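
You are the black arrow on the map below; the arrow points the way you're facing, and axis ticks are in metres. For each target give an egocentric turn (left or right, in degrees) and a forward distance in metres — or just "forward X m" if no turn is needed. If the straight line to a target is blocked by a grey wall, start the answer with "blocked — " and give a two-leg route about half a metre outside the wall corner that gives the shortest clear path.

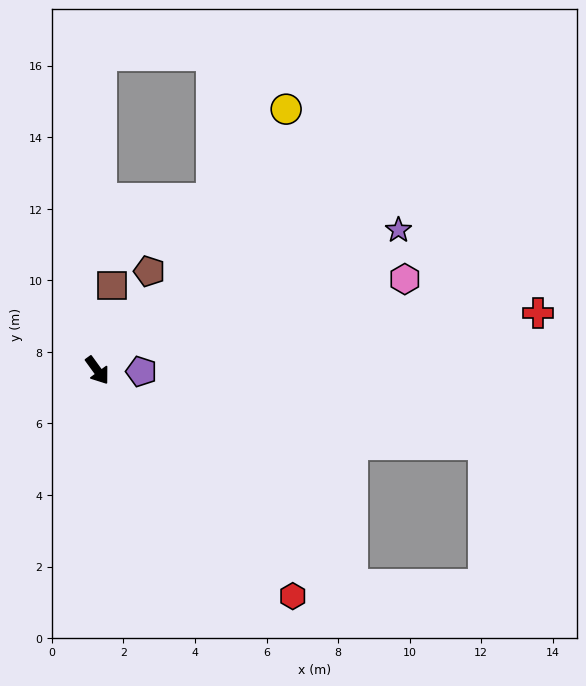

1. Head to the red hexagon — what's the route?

turn left 5°, forward 8.3 m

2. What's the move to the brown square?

turn left 134°, forward 2.4 m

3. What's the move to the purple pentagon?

turn left 53°, forward 1.2 m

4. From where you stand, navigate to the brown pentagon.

turn left 116°, forward 3.1 m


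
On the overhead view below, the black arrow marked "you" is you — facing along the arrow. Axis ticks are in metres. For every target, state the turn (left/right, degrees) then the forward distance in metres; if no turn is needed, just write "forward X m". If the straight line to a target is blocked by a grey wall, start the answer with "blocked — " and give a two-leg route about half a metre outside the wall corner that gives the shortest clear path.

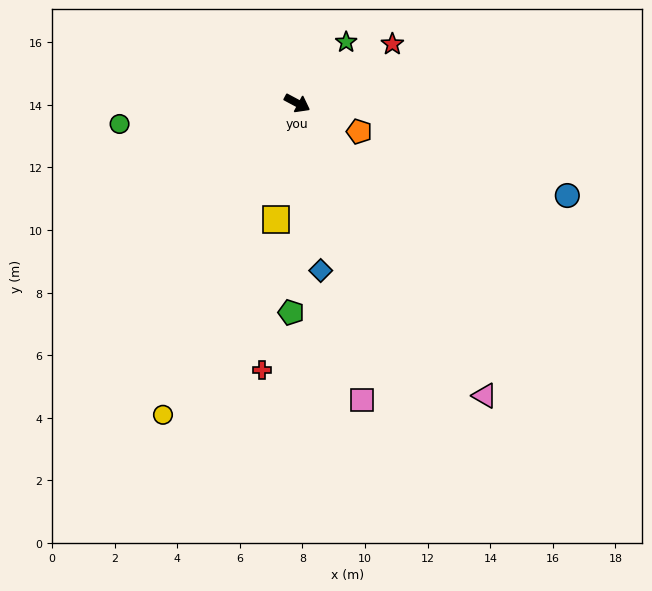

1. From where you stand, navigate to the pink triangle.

turn right 29°, forward 11.1 m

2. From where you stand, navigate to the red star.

turn left 60°, forward 3.6 m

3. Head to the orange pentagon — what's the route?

turn left 3°, forward 2.2 m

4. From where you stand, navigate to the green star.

turn left 79°, forward 2.5 m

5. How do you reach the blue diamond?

turn right 54°, forward 5.4 m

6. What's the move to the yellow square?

turn right 72°, forward 3.8 m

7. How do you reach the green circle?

turn right 145°, forward 5.7 m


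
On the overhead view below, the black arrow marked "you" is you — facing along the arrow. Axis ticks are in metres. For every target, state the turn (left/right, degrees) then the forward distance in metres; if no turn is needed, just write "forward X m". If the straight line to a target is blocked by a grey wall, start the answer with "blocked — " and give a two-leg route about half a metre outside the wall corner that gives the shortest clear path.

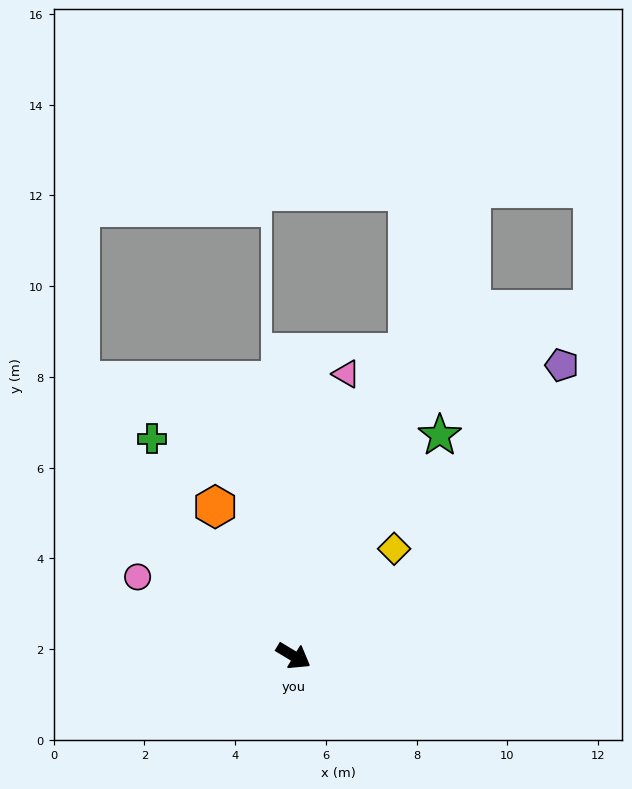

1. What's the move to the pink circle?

turn right 176°, forward 3.9 m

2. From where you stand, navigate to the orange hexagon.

turn left 149°, forward 3.7 m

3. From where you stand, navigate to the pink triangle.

turn left 110°, forward 6.3 m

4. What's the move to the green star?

turn left 87°, forward 5.8 m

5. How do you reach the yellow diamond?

turn left 78°, forward 3.2 m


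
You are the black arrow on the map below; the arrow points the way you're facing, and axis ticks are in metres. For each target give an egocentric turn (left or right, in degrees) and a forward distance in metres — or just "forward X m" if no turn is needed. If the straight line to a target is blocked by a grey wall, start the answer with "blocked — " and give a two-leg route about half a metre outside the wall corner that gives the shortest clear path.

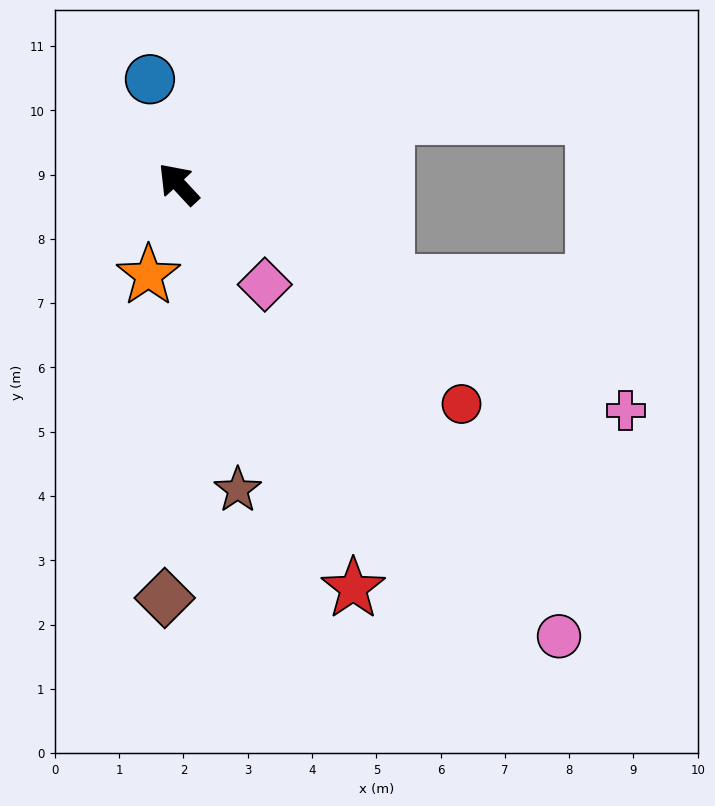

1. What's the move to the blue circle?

turn right 28°, forward 1.7 m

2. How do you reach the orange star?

turn left 119°, forward 1.5 m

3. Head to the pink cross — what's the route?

turn right 160°, forward 7.8 m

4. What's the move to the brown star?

turn left 148°, forward 4.8 m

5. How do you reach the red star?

turn left 161°, forward 6.9 m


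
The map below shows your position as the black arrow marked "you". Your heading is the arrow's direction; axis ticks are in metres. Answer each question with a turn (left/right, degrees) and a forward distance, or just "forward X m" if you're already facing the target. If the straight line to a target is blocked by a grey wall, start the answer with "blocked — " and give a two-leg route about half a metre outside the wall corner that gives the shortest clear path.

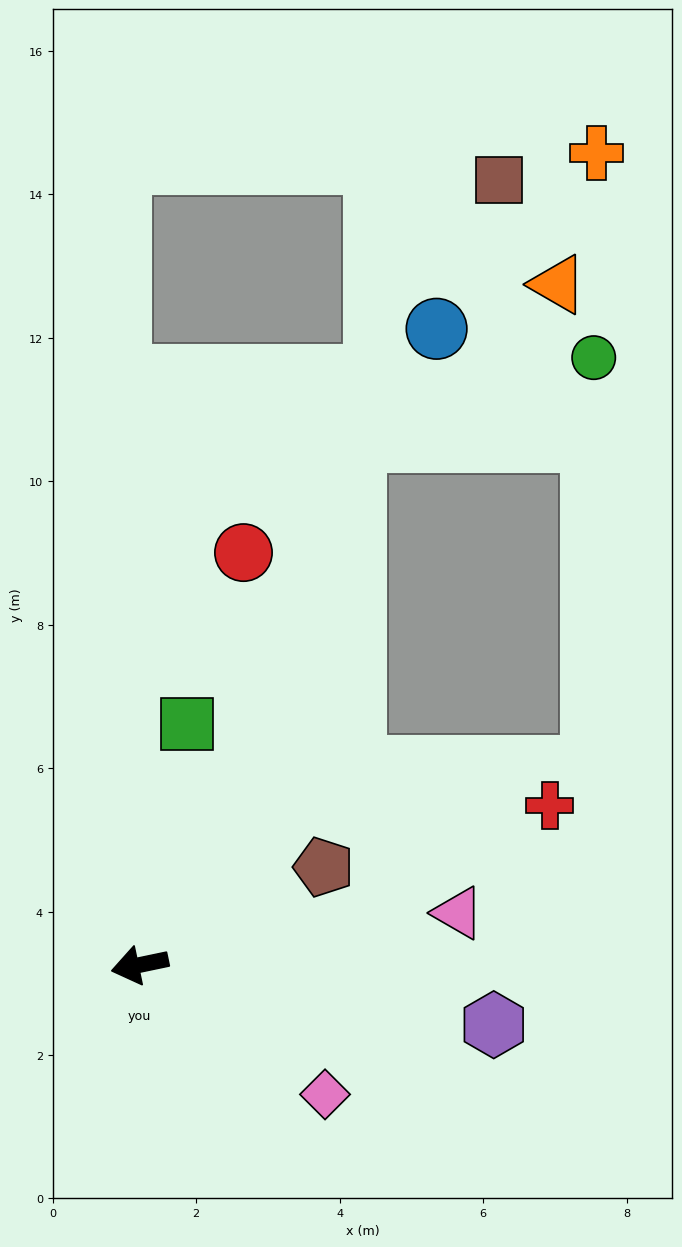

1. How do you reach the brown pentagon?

turn right 164°, forward 2.9 m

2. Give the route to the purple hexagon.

turn left 159°, forward 5.0 m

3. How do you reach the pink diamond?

turn left 133°, forward 3.2 m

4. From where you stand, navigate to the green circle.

blocked — turn right 124°, forward 7.9 m, then turn right 48°, forward 3.5 m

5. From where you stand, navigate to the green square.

turn right 113°, forward 3.4 m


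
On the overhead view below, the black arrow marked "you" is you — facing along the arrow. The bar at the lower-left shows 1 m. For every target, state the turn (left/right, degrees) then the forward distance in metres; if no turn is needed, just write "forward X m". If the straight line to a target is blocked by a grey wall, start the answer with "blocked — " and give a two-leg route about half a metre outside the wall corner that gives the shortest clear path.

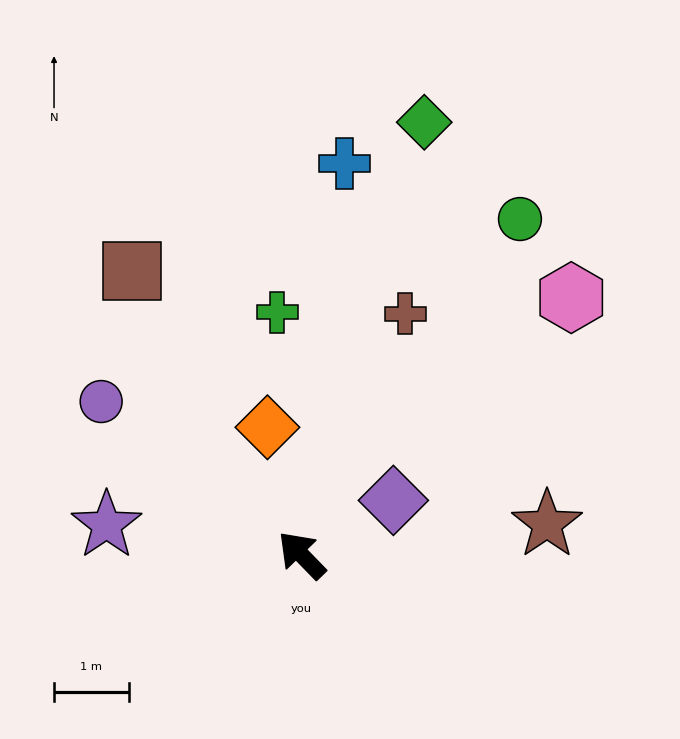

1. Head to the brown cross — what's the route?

turn right 67°, forward 3.5 m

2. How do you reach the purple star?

turn left 37°, forward 2.6 m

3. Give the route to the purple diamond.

turn right 103°, forward 1.4 m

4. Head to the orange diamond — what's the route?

turn right 29°, forward 1.8 m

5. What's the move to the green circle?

turn right 77°, forward 5.4 m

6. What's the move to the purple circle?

turn left 8°, forward 3.4 m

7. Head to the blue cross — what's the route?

turn right 50°, forward 5.3 m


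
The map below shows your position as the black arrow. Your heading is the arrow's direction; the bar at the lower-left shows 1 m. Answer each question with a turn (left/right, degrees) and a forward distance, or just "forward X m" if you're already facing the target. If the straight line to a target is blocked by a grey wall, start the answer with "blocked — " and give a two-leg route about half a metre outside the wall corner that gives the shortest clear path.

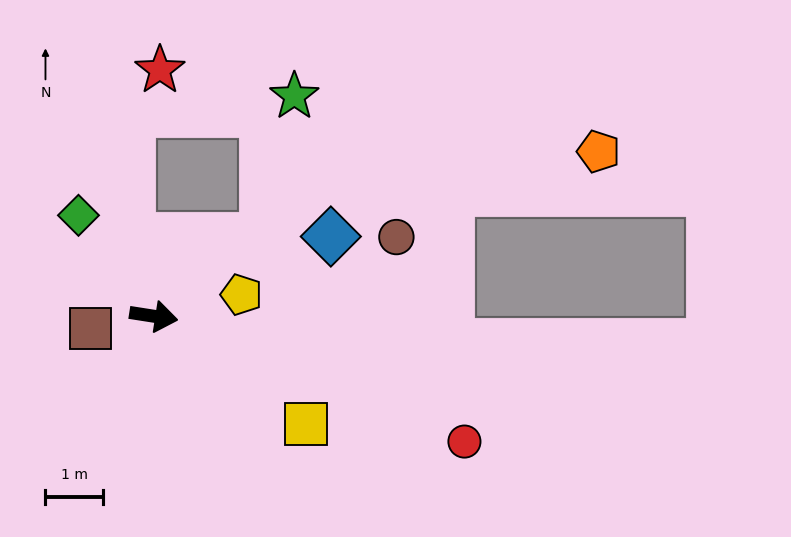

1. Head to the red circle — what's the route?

turn right 13°, forward 5.9 m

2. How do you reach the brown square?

turn right 160°, forward 1.1 m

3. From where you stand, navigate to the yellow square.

turn right 26°, forward 3.3 m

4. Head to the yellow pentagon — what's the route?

turn left 23°, forward 1.6 m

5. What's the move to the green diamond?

turn left 136°, forward 2.2 m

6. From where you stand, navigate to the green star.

blocked — turn left 45°, forward 2.4 m, then turn left 42°, forward 2.5 m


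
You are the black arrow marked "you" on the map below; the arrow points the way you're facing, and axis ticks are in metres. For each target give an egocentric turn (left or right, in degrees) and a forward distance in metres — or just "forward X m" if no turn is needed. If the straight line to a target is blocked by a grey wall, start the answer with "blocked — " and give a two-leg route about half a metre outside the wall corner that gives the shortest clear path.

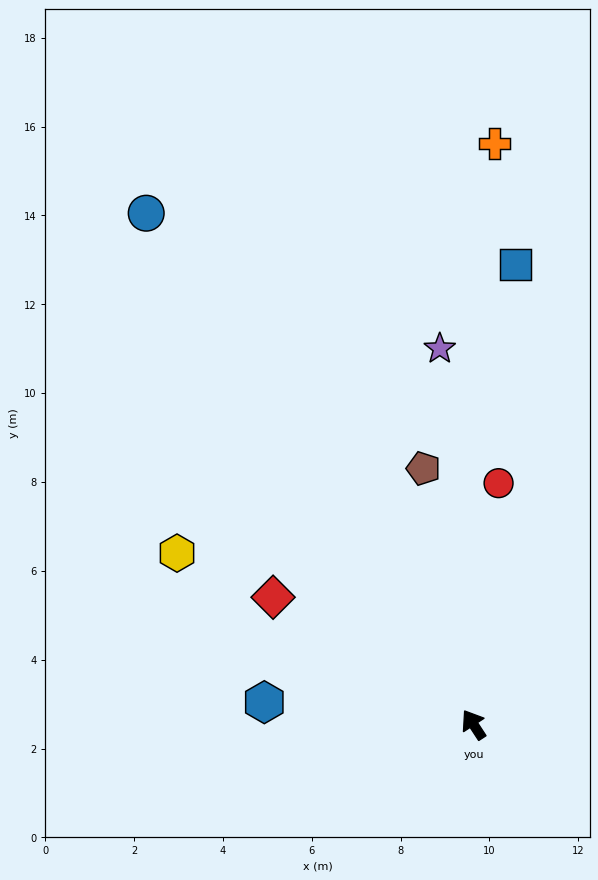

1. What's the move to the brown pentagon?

turn right 22°, forward 5.9 m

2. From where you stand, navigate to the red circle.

turn right 39°, forward 5.5 m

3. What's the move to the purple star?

turn right 28°, forward 8.5 m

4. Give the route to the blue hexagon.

turn left 51°, forward 4.7 m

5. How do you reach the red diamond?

turn left 24°, forward 5.3 m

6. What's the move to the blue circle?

forward 13.7 m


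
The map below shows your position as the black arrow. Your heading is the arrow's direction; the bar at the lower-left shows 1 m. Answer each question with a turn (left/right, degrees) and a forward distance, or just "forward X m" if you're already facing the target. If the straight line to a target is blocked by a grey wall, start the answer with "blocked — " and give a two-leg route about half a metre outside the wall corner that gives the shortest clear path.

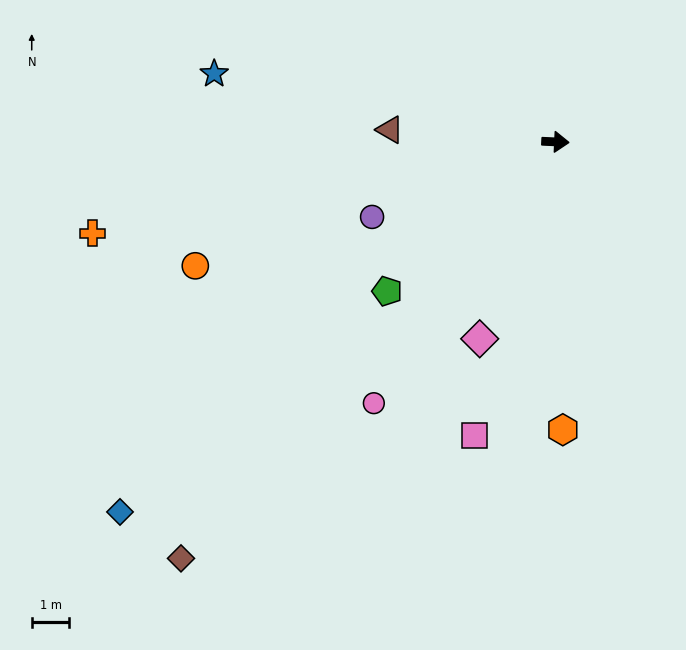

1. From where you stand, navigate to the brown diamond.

turn right 129°, forward 14.9 m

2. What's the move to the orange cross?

turn right 166°, forward 12.6 m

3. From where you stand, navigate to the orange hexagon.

turn right 86°, forward 7.7 m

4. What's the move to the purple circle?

turn right 155°, forward 5.3 m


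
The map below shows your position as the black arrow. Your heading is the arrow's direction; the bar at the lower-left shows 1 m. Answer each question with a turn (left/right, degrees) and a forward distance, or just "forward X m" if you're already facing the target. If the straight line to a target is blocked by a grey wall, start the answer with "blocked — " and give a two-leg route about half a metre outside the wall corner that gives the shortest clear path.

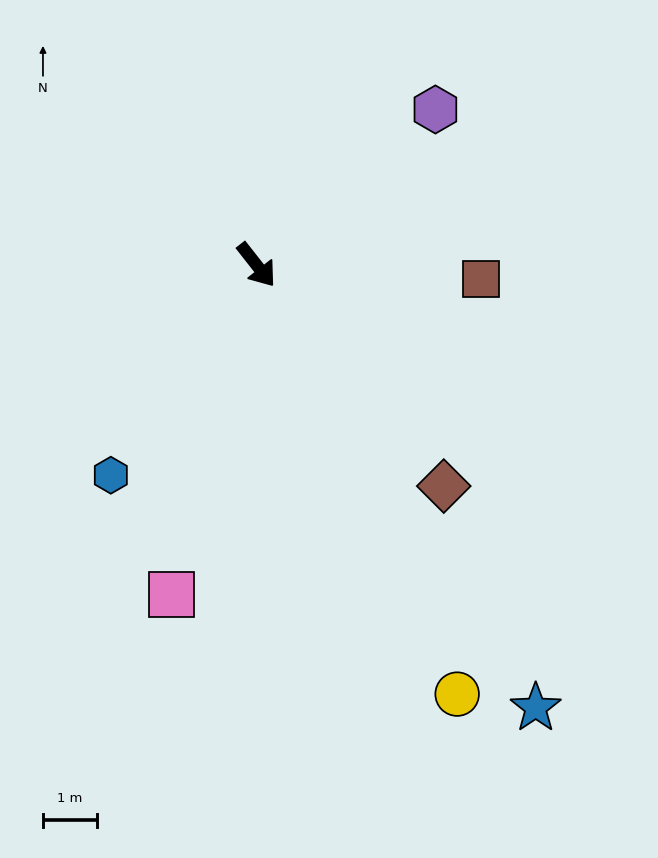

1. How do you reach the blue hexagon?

turn right 73°, forward 4.7 m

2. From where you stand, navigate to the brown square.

turn left 48°, forward 4.2 m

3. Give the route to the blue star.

turn right 6°, forward 9.7 m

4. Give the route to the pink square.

turn right 53°, forward 6.3 m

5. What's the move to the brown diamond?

turn left 2°, forward 5.3 m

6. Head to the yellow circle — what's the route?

turn right 13°, forward 8.7 m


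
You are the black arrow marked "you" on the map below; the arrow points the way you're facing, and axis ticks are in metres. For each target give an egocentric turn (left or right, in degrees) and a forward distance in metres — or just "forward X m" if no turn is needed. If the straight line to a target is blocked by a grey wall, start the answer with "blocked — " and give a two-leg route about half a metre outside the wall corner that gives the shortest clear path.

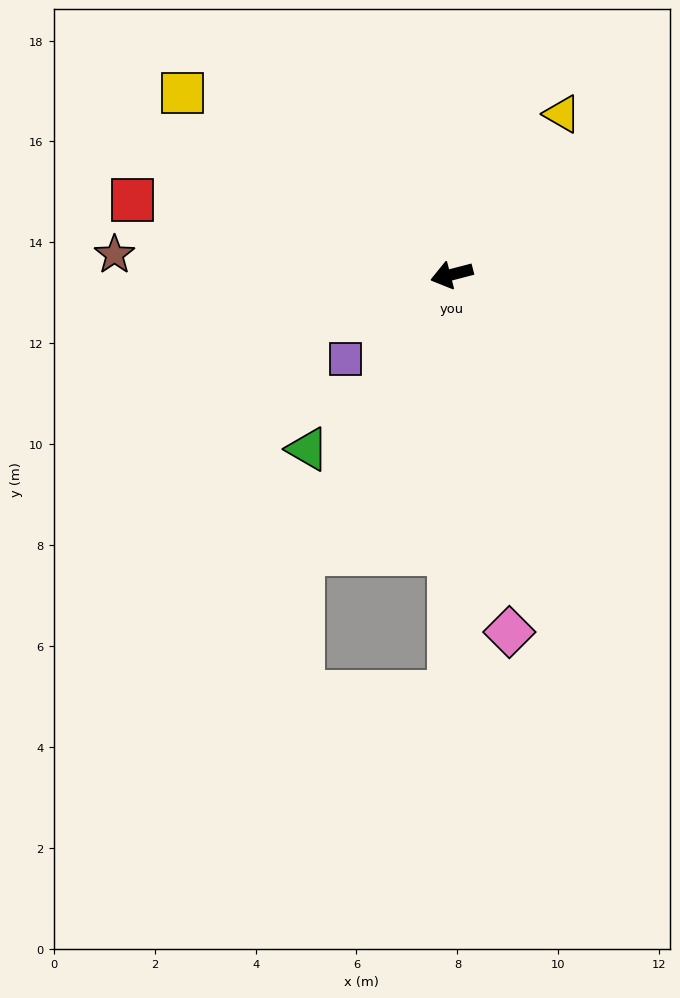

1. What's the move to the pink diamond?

turn left 85°, forward 7.2 m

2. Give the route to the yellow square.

turn right 49°, forward 6.4 m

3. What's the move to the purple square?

turn left 24°, forward 2.7 m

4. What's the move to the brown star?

turn right 18°, forward 6.7 m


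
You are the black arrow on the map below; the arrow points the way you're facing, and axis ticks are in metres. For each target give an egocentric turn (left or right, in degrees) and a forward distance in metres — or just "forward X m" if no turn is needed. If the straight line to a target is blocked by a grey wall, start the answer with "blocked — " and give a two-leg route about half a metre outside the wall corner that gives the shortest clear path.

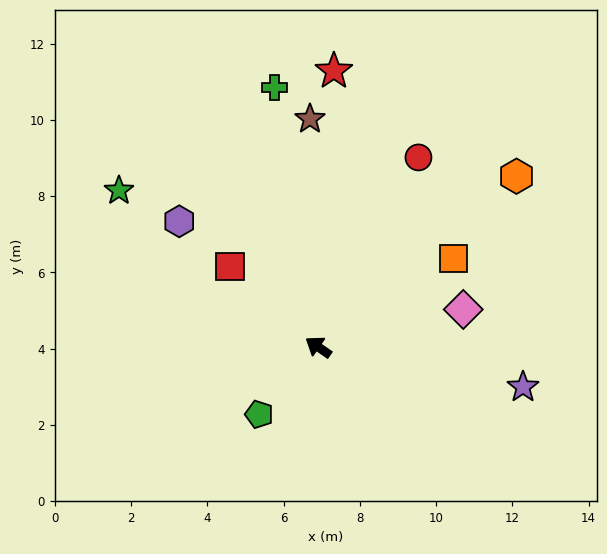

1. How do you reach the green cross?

turn right 46°, forward 6.9 m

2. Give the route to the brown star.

turn right 53°, forward 6.0 m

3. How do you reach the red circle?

turn right 83°, forward 5.6 m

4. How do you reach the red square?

turn right 8°, forward 3.1 m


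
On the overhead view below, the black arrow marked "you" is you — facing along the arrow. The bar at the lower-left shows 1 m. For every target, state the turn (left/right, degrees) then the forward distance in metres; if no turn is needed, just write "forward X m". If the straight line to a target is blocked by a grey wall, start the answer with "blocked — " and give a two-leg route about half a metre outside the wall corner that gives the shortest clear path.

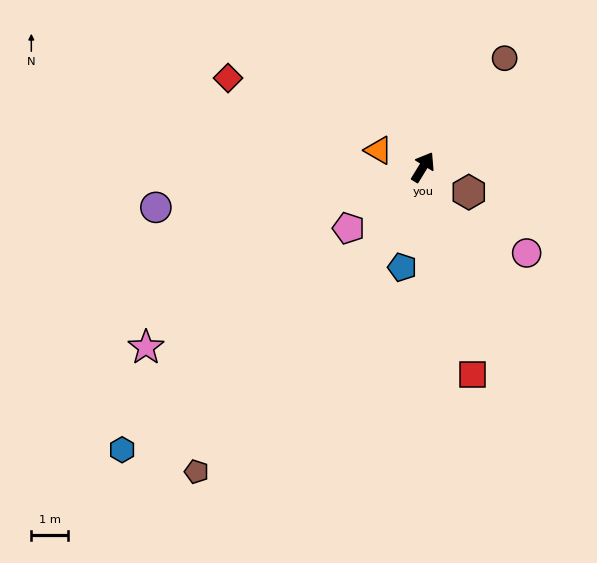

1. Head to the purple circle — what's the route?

turn left 130°, forward 7.3 m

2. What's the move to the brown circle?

turn right 5°, forward 3.7 m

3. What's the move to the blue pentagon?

turn right 160°, forward 2.8 m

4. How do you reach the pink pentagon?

turn left 161°, forward 2.6 m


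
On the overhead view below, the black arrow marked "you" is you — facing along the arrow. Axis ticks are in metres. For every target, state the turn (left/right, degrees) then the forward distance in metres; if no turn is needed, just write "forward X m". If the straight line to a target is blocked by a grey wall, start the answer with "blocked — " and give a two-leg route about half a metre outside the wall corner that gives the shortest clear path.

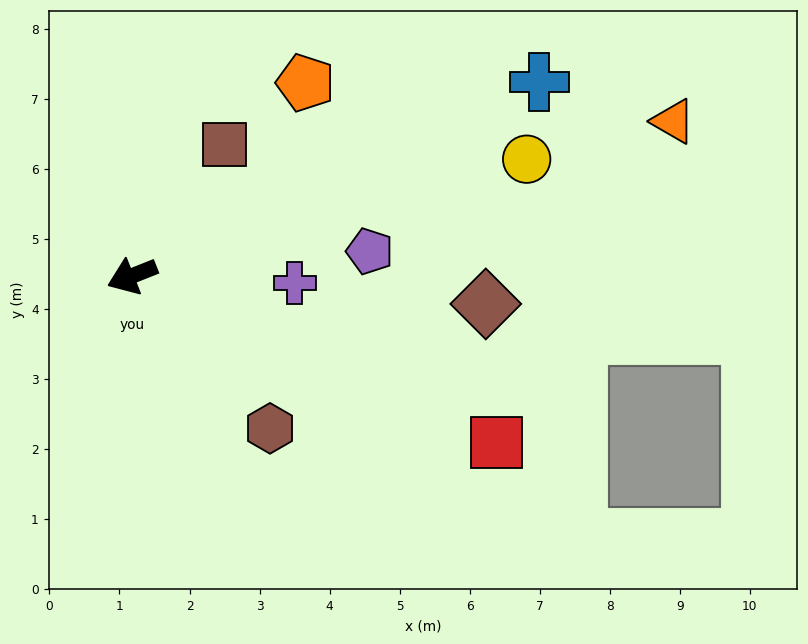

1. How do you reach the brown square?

turn right 147°, forward 2.3 m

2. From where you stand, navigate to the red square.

turn left 134°, forward 5.7 m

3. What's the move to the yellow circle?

turn left 175°, forward 5.9 m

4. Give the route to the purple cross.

turn left 156°, forward 2.3 m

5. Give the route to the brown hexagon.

turn left 110°, forward 2.9 m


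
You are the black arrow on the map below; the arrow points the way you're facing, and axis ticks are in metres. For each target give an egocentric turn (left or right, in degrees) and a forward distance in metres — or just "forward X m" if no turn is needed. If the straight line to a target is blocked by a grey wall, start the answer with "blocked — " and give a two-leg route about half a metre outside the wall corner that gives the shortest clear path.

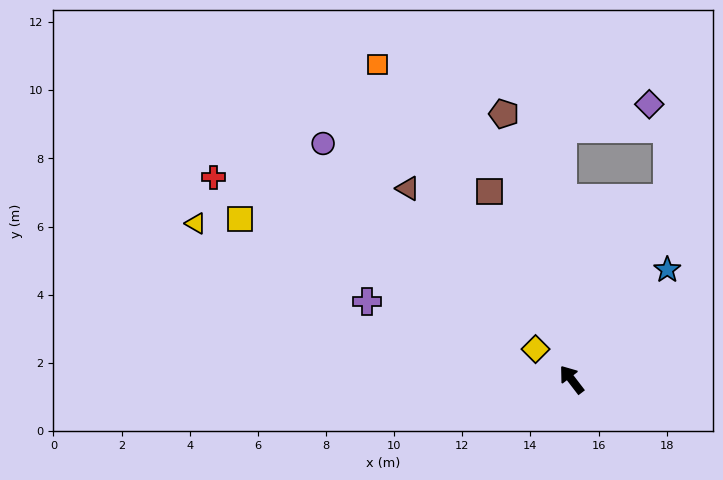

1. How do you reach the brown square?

turn right 14°, forward 6.0 m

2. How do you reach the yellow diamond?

turn left 12°, forward 1.4 m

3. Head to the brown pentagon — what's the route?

turn right 23°, forward 8.0 m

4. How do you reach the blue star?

turn right 79°, forward 4.3 m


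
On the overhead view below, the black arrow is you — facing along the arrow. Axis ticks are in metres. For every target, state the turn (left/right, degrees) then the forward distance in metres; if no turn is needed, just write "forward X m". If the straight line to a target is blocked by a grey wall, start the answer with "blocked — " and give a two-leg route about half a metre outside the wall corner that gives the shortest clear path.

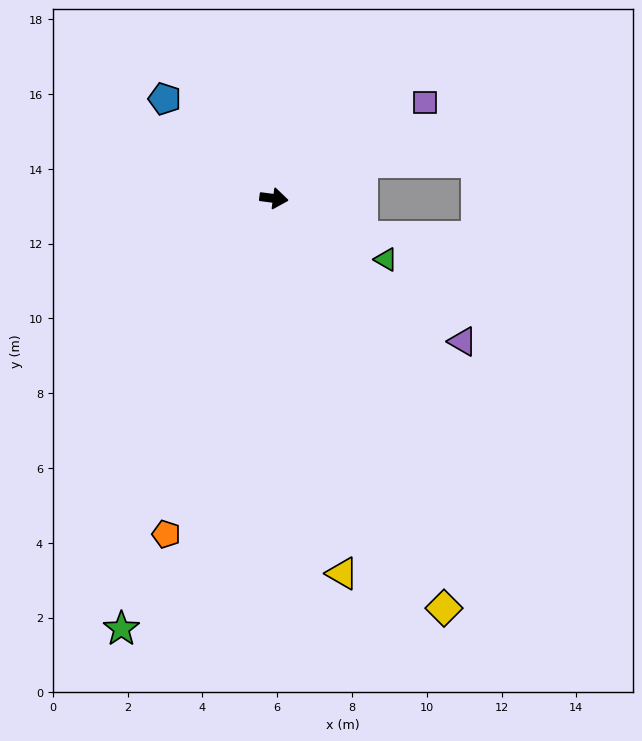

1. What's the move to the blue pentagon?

turn left 145°, forward 4.0 m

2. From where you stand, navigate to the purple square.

turn left 40°, forward 4.8 m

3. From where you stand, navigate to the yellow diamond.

turn right 60°, forward 11.9 m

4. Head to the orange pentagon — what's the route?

turn right 100°, forward 9.4 m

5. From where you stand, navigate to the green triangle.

turn right 21°, forward 3.4 m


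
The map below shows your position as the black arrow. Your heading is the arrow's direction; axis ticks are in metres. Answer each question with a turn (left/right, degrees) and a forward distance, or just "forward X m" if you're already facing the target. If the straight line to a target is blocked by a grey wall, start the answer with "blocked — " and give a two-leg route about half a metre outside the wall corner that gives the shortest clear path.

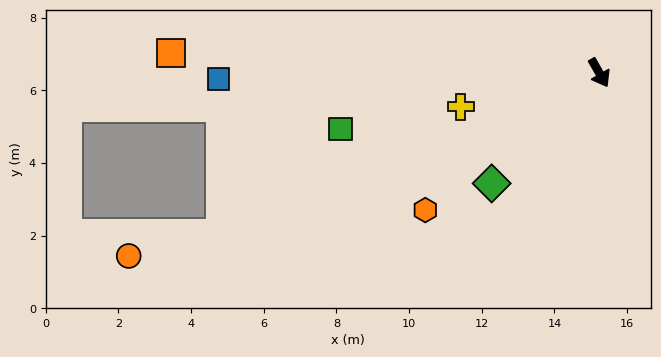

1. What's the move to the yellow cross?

turn right 106°, forward 3.9 m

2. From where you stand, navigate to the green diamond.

turn right 74°, forward 4.2 m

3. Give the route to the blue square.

turn right 119°, forward 10.5 m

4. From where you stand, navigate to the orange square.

turn right 122°, forward 11.8 m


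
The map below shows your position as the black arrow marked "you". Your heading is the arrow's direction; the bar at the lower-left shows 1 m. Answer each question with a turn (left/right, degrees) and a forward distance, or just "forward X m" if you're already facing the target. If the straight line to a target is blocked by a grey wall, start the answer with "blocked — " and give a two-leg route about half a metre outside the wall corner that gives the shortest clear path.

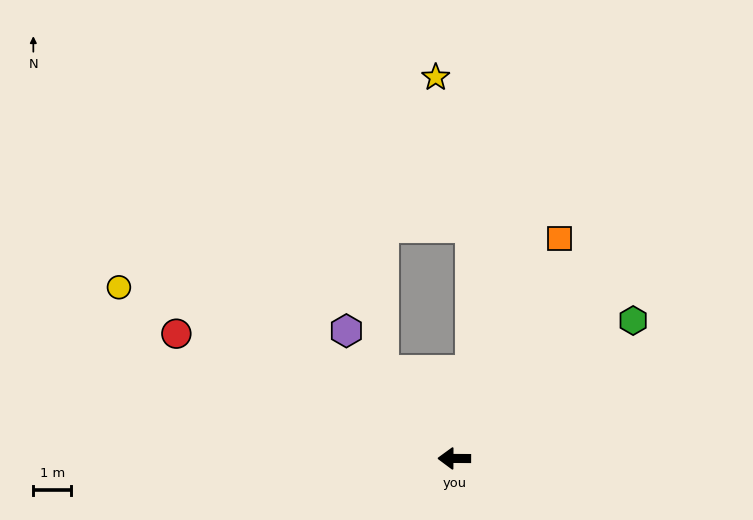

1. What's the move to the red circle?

turn right 24°, forward 8.0 m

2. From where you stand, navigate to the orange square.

turn right 115°, forward 6.4 m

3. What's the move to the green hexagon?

turn right 142°, forward 5.9 m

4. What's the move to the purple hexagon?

turn right 49°, forward 4.4 m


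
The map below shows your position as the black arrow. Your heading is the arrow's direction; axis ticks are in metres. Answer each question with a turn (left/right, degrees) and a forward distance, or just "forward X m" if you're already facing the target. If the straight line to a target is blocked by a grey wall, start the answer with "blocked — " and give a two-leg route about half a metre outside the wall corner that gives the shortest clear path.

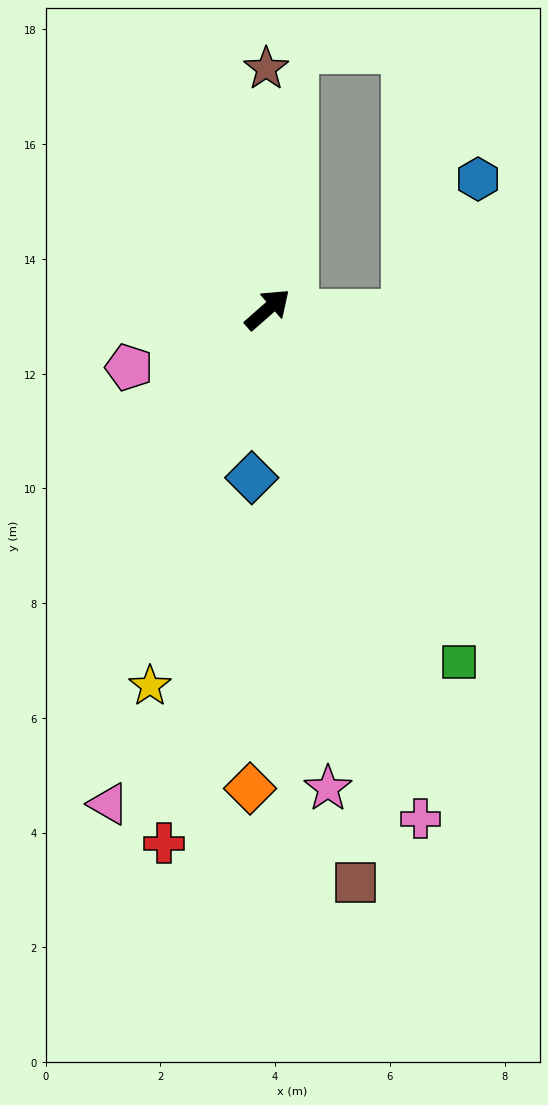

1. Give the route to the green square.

turn right 103°, forward 7.0 m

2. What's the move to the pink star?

turn right 124°, forward 8.4 m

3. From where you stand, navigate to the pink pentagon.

turn left 161°, forward 2.6 m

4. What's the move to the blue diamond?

turn right 137°, forward 2.9 m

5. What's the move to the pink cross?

turn right 115°, forward 9.3 m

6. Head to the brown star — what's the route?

turn left 49°, forward 4.2 m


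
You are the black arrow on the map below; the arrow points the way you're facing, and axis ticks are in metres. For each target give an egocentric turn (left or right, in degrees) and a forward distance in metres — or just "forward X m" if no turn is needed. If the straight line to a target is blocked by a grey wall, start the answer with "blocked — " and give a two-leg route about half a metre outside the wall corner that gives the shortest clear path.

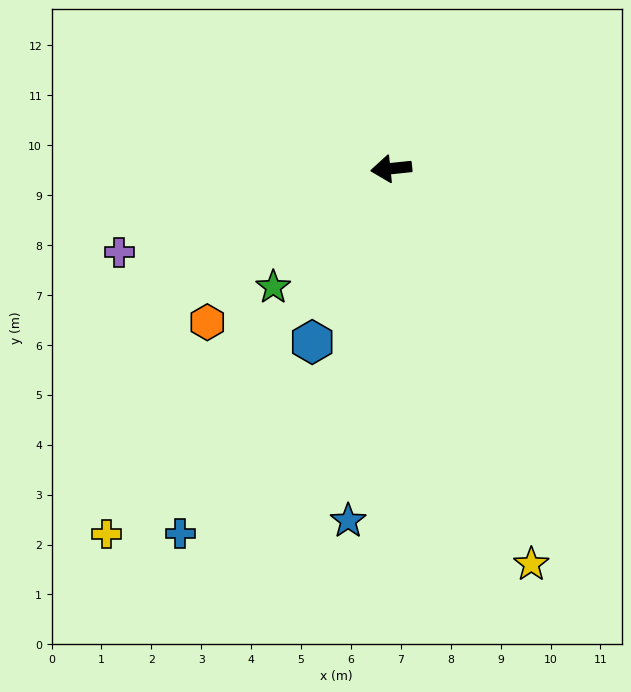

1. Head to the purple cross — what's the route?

turn left 11°, forward 5.7 m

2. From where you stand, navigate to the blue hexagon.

turn left 60°, forward 3.8 m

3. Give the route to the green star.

turn left 39°, forward 3.4 m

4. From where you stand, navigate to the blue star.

turn left 77°, forward 7.1 m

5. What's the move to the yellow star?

turn left 104°, forward 8.4 m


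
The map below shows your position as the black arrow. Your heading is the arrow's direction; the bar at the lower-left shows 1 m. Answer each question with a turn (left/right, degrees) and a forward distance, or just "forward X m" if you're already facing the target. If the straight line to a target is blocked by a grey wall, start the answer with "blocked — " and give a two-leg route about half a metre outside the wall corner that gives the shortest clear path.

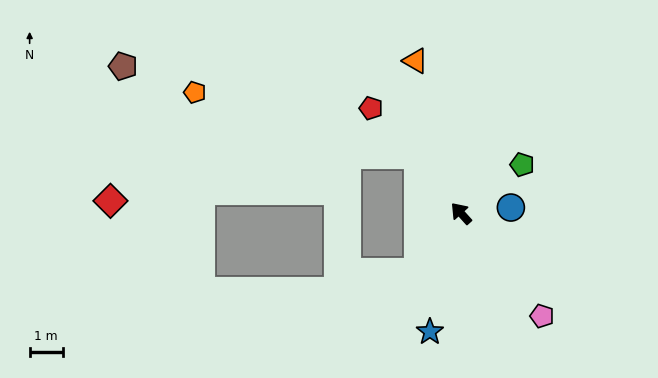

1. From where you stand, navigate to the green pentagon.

turn right 93°, forward 2.4 m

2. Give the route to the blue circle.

turn right 125°, forward 1.5 m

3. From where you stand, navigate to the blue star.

turn left 123°, forward 3.7 m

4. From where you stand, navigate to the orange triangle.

turn right 25°, forward 4.8 m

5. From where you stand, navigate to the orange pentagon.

blocked — turn right 5°, forward 2.2 m, then turn left 37°, forward 7.0 m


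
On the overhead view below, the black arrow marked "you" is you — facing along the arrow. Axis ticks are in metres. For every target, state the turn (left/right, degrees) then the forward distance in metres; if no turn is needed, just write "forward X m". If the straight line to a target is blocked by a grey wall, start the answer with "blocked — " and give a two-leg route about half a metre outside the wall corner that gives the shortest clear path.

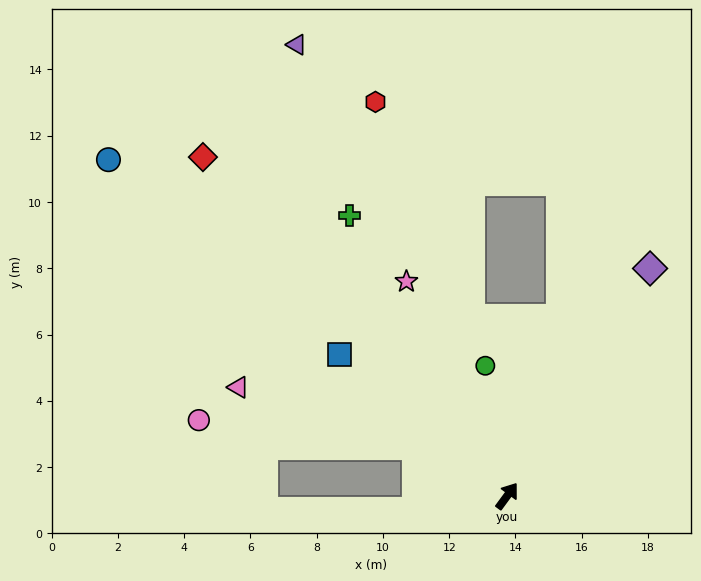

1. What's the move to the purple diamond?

turn left 4°, forward 8.1 m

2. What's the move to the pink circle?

blocked — turn left 98°, forward 3.1 m, then turn left 21°, forward 6.6 m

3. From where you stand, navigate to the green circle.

turn left 46°, forward 4.0 m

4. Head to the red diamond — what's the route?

turn left 78°, forward 13.7 m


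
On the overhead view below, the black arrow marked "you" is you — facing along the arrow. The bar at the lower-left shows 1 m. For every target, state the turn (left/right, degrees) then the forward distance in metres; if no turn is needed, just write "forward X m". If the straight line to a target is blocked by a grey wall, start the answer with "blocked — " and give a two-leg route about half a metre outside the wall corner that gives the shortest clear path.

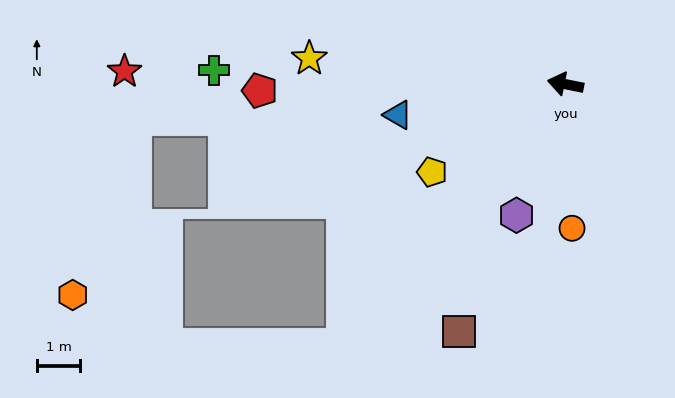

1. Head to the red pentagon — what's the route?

turn left 13°, forward 7.0 m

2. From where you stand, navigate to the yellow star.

turn left 6°, forward 5.9 m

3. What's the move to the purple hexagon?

turn left 81°, forward 3.2 m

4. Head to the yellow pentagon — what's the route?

turn left 45°, forward 3.7 m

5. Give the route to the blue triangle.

turn left 22°, forward 3.9 m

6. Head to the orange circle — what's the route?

turn left 104°, forward 3.3 m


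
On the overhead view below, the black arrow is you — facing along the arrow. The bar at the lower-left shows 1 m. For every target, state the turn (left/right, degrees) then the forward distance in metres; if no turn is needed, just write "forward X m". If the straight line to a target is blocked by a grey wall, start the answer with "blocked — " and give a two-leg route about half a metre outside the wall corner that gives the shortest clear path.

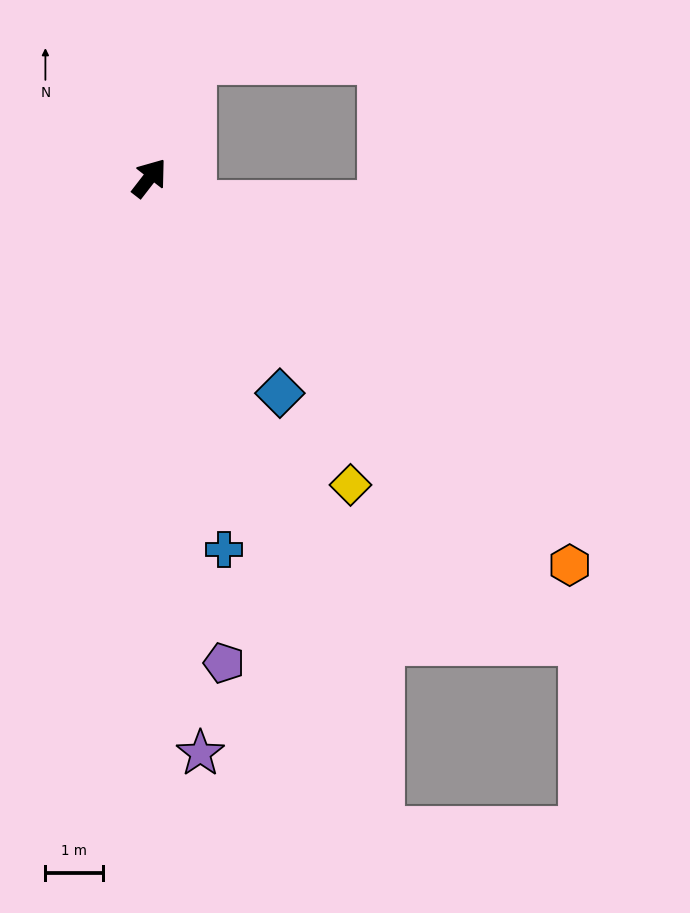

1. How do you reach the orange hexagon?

turn right 95°, forward 9.9 m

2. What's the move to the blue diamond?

turn right 111°, forward 4.4 m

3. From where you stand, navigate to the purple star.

turn right 137°, forward 10.0 m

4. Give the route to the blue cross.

turn right 131°, forward 6.6 m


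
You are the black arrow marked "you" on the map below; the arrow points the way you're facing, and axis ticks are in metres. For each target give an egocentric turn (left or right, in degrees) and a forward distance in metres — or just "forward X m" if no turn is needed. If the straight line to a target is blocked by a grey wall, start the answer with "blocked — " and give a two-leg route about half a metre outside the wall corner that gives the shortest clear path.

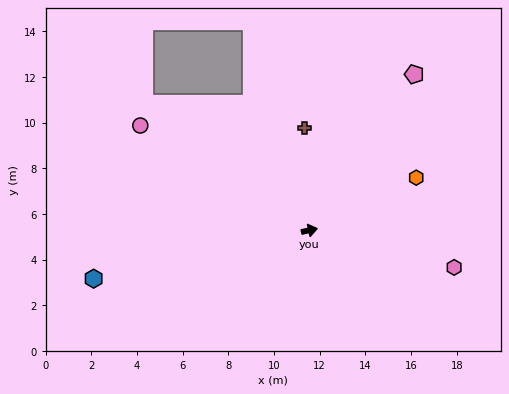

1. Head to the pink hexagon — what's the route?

turn right 27°, forward 6.5 m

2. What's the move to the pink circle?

turn left 136°, forward 8.7 m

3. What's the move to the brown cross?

turn left 80°, forward 4.5 m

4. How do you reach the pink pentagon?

turn left 44°, forward 8.2 m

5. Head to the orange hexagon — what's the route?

turn left 14°, forward 5.2 m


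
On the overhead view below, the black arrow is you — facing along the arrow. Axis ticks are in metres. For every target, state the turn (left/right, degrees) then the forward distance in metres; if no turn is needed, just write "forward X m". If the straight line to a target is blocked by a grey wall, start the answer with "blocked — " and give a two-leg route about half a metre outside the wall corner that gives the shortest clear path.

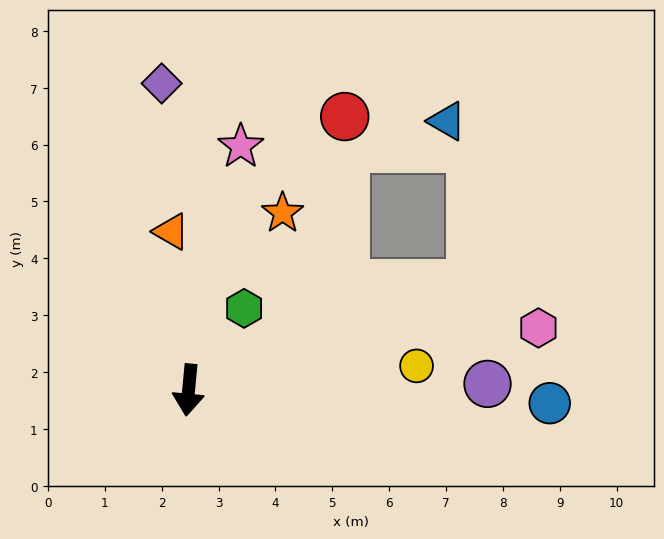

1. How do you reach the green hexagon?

turn left 151°, forward 1.7 m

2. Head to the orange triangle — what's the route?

turn right 168°, forward 2.8 m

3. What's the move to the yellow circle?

turn left 101°, forward 4.0 m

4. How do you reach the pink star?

turn left 173°, forward 4.4 m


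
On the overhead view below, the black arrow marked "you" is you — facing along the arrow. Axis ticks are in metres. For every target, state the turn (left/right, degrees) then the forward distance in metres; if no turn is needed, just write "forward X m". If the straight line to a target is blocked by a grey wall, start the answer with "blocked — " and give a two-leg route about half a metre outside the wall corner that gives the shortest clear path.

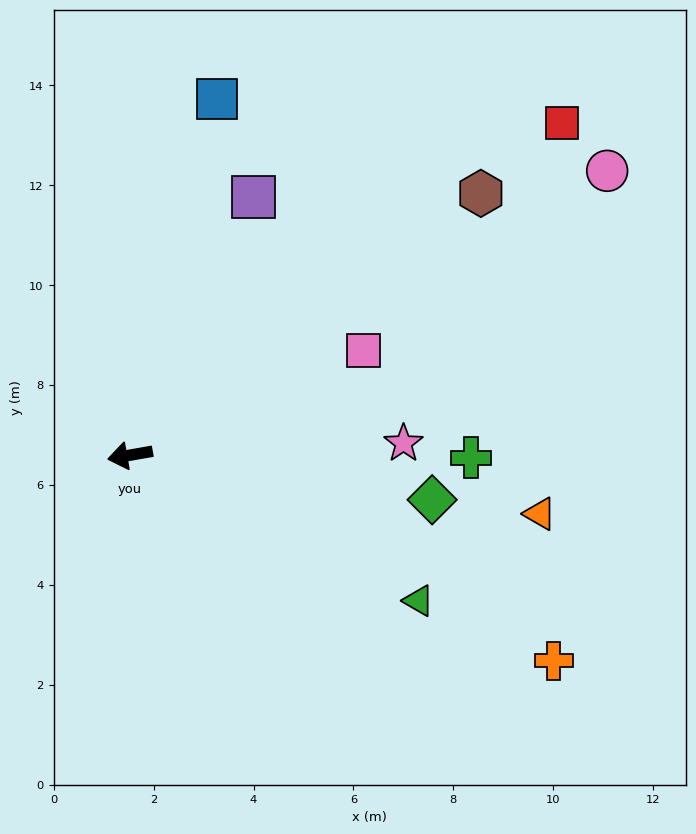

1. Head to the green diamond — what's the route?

turn left 162°, forward 6.1 m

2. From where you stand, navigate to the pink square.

turn right 166°, forward 5.1 m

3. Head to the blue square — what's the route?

turn right 114°, forward 7.3 m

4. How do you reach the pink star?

turn left 173°, forward 5.5 m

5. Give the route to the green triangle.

turn left 143°, forward 6.5 m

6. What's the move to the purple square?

turn right 126°, forward 5.7 m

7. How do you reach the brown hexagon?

turn right 153°, forward 8.8 m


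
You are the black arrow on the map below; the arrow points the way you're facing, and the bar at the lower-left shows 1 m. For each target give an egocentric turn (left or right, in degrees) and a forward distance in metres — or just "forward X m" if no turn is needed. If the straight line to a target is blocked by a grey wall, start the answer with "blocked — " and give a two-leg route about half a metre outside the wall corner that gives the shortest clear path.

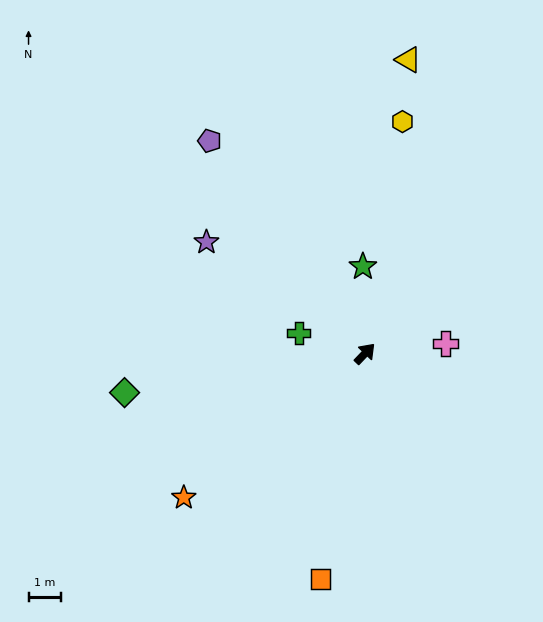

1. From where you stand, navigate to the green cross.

turn left 116°, forward 2.1 m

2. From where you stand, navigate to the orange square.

turn right 147°, forward 7.0 m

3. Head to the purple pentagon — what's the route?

turn left 80°, forward 8.1 m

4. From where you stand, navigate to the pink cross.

turn right 39°, forward 2.5 m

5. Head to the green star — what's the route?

turn left 45°, forward 2.7 m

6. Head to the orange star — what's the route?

turn left 172°, forward 7.1 m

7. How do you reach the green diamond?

turn left 143°, forward 7.4 m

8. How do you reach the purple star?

turn left 99°, forward 5.9 m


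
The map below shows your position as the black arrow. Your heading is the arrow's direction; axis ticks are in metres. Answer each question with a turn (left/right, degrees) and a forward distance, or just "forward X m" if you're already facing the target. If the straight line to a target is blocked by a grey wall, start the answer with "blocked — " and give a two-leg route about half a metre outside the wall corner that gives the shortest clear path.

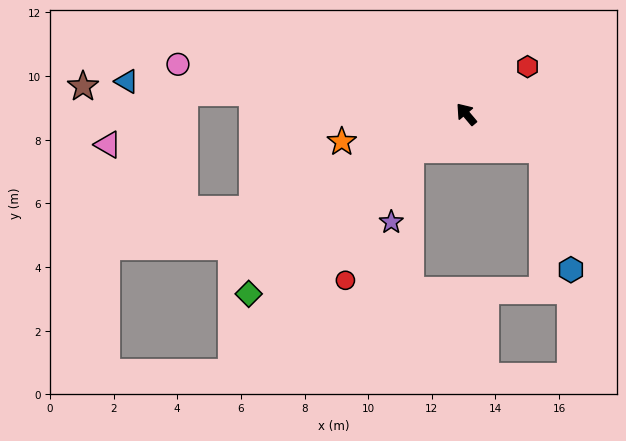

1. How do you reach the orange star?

turn left 62°, forward 4.0 m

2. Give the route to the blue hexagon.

blocked — turn right 155°, forward 2.6 m, then turn right 52°, forward 3.9 m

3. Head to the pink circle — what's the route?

turn left 40°, forward 9.2 m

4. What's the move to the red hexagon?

turn right 92°, forward 2.4 m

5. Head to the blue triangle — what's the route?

turn left 44°, forward 10.7 m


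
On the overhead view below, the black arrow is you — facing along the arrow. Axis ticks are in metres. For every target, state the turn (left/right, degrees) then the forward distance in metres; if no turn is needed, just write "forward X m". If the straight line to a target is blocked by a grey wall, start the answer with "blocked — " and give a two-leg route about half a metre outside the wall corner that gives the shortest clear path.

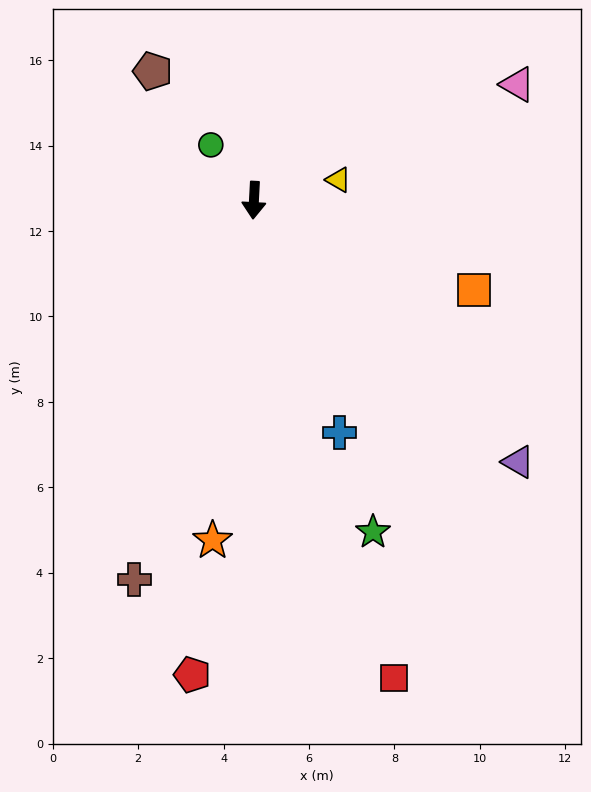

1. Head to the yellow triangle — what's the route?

turn left 107°, forward 2.0 m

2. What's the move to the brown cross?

turn right 15°, forward 9.3 m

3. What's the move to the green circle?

turn right 139°, forward 1.6 m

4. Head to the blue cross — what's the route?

turn left 23°, forward 5.8 m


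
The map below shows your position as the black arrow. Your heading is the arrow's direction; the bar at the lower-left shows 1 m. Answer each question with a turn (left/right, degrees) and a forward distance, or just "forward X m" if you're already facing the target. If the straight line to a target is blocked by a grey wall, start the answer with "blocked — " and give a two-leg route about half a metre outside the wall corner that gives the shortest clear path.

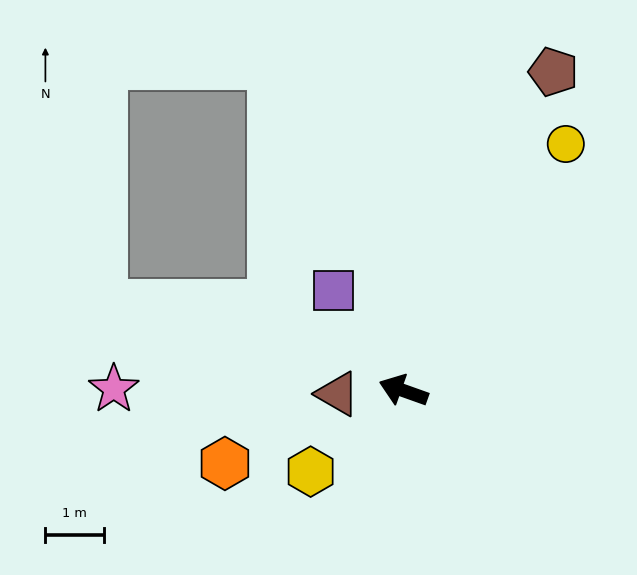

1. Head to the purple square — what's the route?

turn right 35°, forward 2.1 m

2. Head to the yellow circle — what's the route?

turn right 104°, forward 5.1 m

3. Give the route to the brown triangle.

turn left 22°, forward 1.1 m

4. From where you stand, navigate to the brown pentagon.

turn right 96°, forward 6.0 m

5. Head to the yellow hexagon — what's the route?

turn left 61°, forward 2.1 m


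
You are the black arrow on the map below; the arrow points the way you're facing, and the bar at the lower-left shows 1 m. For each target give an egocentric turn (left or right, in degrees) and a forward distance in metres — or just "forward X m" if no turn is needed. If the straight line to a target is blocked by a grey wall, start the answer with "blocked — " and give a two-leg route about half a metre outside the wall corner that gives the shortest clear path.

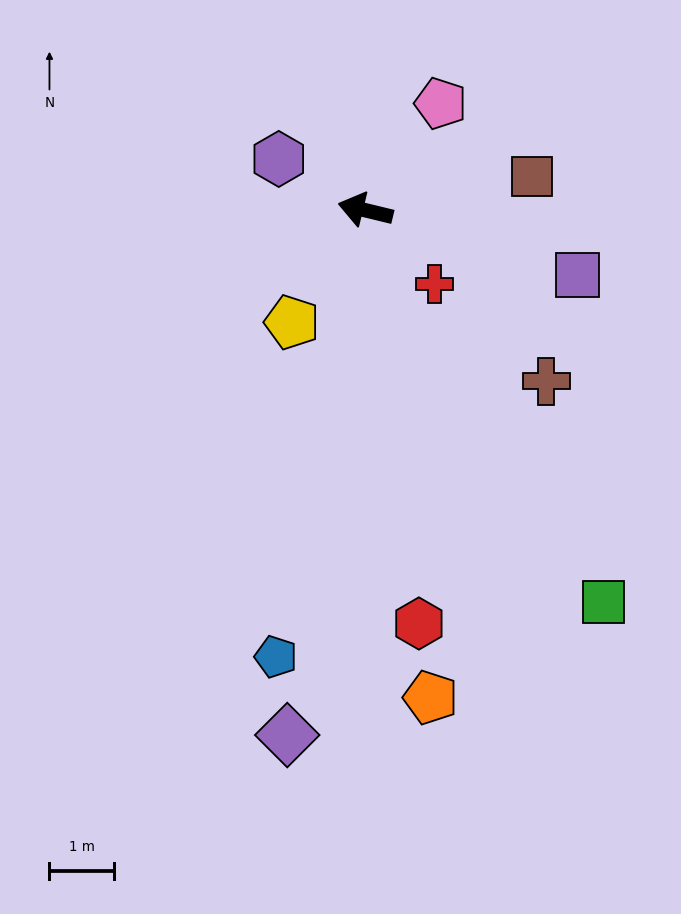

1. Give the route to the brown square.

turn right 155°, forward 2.6 m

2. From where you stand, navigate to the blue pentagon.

turn left 92°, forward 7.1 m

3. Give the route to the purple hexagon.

turn right 17°, forward 1.6 m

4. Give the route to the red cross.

turn left 147°, forward 1.6 m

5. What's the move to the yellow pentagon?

turn left 70°, forward 2.1 m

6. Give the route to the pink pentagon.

turn right 112°, forward 2.0 m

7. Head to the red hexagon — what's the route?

turn left 111°, forward 6.5 m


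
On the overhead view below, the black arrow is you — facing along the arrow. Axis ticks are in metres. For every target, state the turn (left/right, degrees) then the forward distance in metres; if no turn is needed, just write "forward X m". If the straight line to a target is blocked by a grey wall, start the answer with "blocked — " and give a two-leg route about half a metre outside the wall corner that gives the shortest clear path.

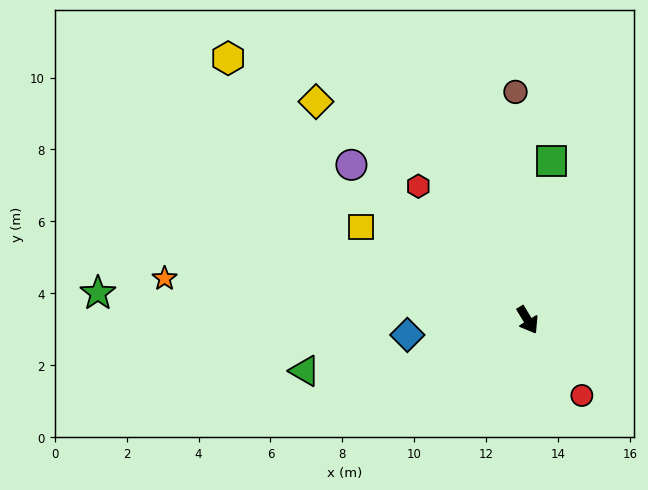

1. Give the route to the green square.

turn left 140°, forward 4.5 m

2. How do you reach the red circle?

turn left 4°, forward 2.6 m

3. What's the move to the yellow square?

turn right 150°, forward 5.3 m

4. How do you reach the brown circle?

turn left 152°, forward 6.4 m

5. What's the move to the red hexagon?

turn right 172°, forward 4.8 m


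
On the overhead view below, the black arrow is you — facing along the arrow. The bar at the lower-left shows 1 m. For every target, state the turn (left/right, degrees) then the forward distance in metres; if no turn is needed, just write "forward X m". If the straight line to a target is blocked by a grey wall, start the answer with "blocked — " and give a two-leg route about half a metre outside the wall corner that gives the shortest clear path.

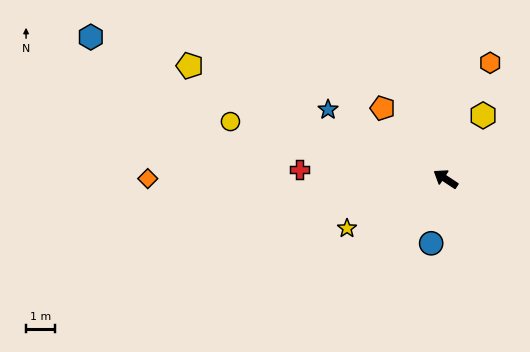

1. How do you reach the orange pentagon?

turn right 15°, forward 3.3 m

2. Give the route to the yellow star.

turn left 60°, forward 3.8 m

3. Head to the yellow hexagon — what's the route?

turn right 87°, forward 2.6 m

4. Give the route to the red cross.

turn left 30°, forward 5.1 m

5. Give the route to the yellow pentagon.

turn left 10°, forward 9.7 m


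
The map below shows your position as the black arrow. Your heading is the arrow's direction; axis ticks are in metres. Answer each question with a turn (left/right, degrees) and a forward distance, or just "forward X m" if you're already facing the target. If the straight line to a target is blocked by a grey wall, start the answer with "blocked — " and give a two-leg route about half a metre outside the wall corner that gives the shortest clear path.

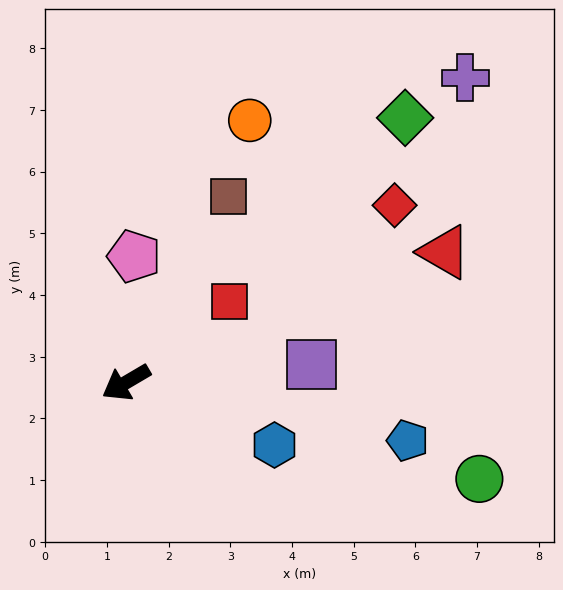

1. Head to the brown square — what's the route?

turn right 149°, forward 3.4 m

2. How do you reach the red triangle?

turn left 172°, forward 5.6 m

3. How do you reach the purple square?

turn left 155°, forward 3.0 m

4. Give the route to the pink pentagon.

turn right 124°, forward 2.0 m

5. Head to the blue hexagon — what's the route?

turn left 127°, forward 2.6 m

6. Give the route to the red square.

turn right 172°, forward 2.1 m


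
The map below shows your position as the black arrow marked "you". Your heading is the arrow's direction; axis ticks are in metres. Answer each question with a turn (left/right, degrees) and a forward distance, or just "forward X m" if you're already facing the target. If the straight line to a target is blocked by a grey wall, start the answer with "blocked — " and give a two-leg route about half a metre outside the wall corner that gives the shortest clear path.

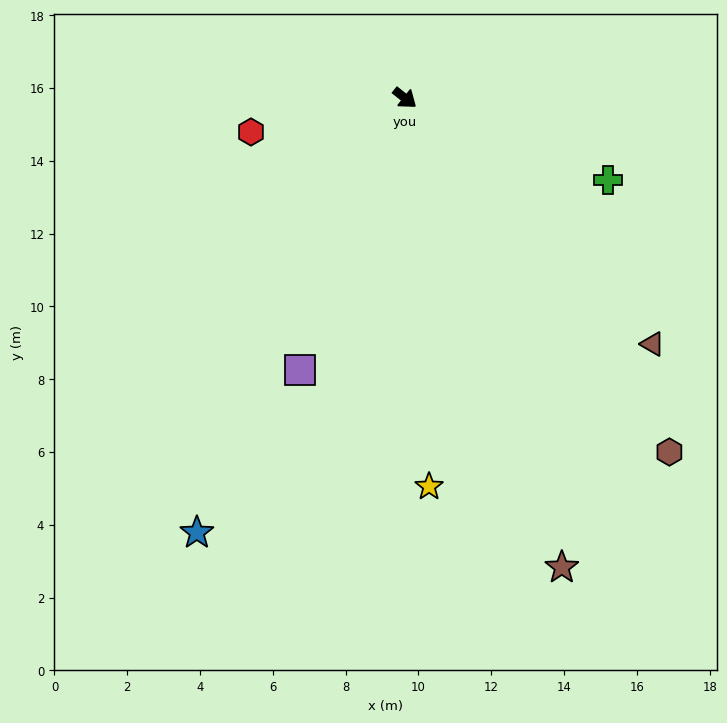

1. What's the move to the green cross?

turn left 16°, forward 6.0 m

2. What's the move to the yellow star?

turn right 48°, forward 10.7 m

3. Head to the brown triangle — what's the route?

turn right 6°, forward 9.6 m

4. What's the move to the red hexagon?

turn right 129°, forward 4.3 m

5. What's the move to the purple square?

turn right 73°, forward 8.0 m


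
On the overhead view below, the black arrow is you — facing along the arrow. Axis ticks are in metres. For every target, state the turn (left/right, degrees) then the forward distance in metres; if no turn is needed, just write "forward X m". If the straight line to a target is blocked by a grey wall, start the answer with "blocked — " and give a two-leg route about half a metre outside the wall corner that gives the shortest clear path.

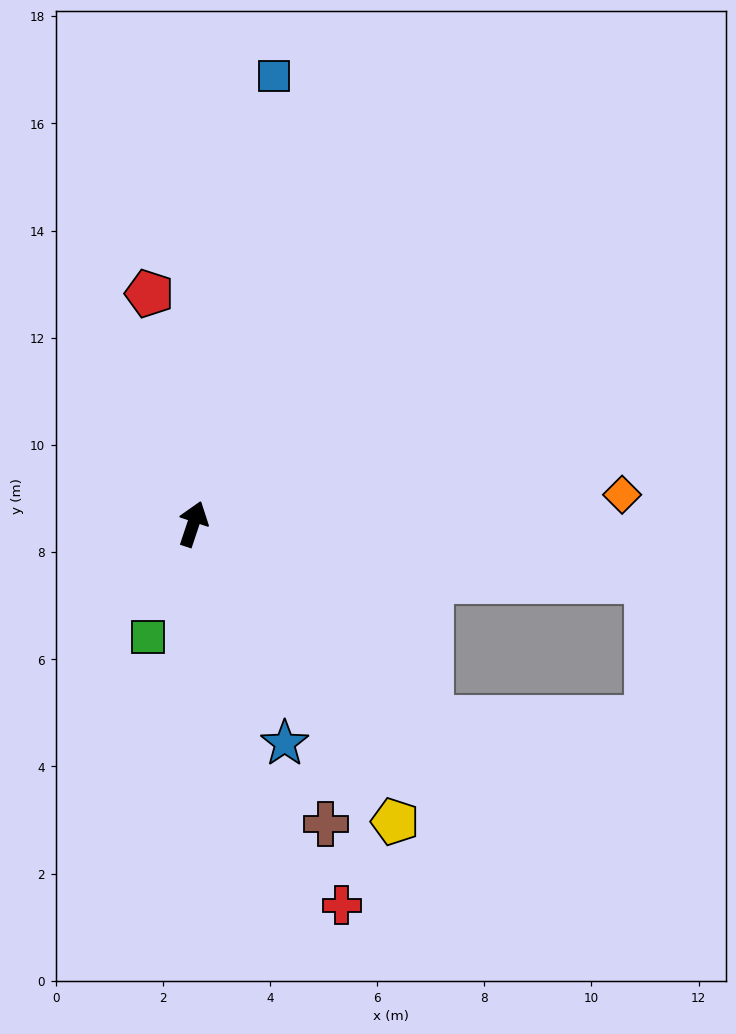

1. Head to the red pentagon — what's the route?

turn left 29°, forward 4.4 m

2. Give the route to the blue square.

turn left 8°, forward 8.5 m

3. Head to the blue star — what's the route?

turn right 139°, forward 4.4 m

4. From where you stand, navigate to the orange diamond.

turn right 68°, forward 8.0 m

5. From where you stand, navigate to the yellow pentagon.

turn right 127°, forward 6.7 m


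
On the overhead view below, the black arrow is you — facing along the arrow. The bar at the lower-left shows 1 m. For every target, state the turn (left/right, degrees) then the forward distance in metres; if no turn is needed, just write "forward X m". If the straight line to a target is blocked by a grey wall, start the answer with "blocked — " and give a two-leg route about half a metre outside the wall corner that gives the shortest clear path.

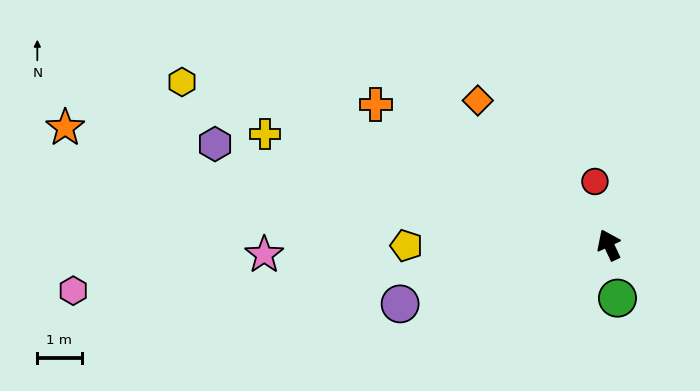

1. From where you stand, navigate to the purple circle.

turn left 81°, forward 4.9 m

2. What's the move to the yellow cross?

turn left 47°, forward 8.2 m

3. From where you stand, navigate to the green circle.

turn left 164°, forward 1.2 m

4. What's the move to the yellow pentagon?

turn left 65°, forward 4.6 m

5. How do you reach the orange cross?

turn left 34°, forward 6.2 m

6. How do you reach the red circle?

turn right 13°, forward 1.5 m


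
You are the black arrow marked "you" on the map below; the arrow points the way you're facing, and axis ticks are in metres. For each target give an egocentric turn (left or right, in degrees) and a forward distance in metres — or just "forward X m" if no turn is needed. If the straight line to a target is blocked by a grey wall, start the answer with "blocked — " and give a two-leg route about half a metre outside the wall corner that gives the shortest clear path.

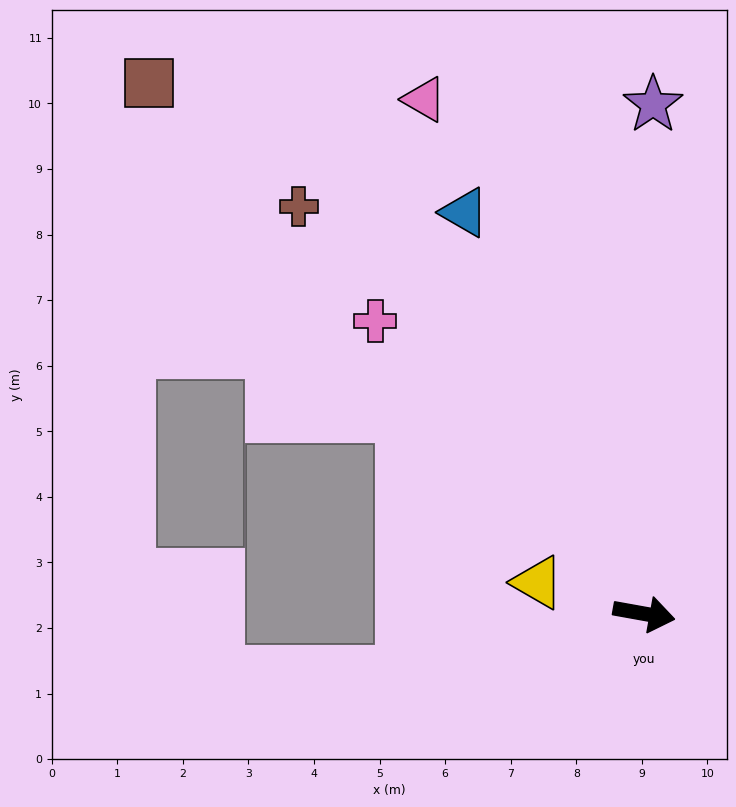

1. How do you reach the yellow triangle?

turn left 174°, forward 1.7 m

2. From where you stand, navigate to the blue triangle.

turn left 124°, forward 6.7 m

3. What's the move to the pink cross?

turn left 143°, forward 6.1 m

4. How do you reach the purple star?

turn left 99°, forward 7.8 m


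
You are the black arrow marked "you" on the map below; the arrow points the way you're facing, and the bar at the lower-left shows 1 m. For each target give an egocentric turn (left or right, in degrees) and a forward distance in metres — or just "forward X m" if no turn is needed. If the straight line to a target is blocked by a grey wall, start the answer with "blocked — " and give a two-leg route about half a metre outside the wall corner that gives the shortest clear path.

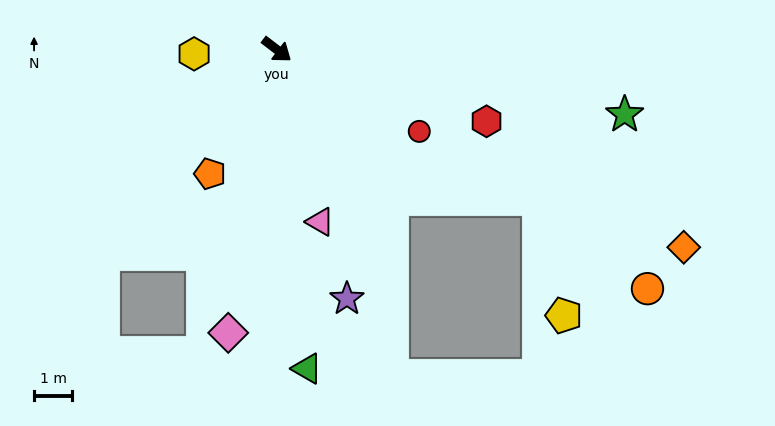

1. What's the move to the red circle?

turn left 8°, forward 4.3 m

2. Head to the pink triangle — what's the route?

turn right 38°, forward 4.7 m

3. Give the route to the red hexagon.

turn left 19°, forward 5.8 m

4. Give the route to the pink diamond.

turn right 62°, forward 7.5 m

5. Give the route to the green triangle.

turn right 47°, forward 8.4 m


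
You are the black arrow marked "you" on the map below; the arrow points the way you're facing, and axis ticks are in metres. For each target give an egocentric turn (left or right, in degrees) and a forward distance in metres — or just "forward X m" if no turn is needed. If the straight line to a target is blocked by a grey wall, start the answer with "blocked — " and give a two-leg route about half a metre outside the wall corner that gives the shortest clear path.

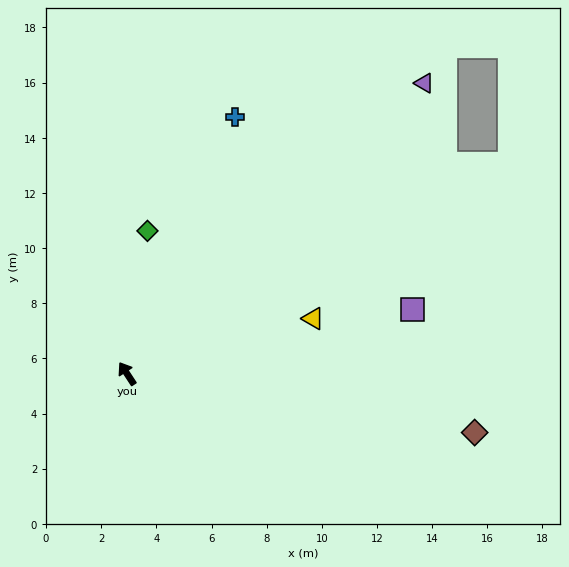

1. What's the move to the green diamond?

turn right 41°, forward 5.2 m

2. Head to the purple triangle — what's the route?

turn right 79°, forward 15.1 m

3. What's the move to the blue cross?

turn right 56°, forward 10.1 m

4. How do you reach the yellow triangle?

turn right 107°, forward 7.0 m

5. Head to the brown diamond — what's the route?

turn right 133°, forward 12.8 m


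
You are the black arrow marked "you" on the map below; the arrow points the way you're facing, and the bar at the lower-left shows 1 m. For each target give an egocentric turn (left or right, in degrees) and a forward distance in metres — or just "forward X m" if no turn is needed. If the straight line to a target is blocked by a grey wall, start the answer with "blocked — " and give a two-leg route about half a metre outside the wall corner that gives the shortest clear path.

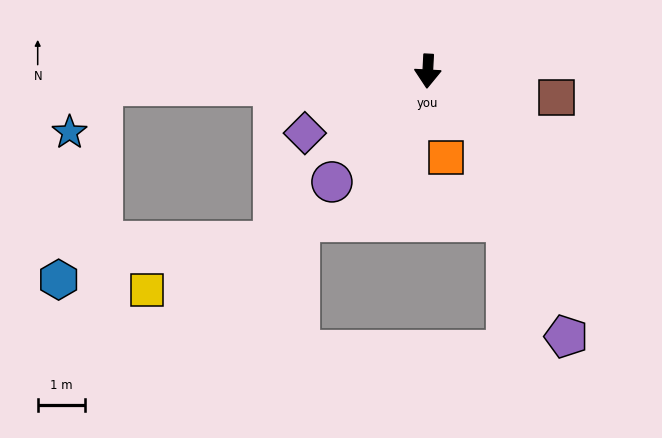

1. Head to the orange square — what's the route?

turn left 15°, forward 1.9 m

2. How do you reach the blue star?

blocked — turn right 84°, forward 6.9 m, then turn left 52°, forward 1.2 m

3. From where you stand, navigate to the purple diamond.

turn right 60°, forward 2.9 m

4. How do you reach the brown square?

turn left 81°, forward 2.8 m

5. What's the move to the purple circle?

turn right 38°, forward 3.1 m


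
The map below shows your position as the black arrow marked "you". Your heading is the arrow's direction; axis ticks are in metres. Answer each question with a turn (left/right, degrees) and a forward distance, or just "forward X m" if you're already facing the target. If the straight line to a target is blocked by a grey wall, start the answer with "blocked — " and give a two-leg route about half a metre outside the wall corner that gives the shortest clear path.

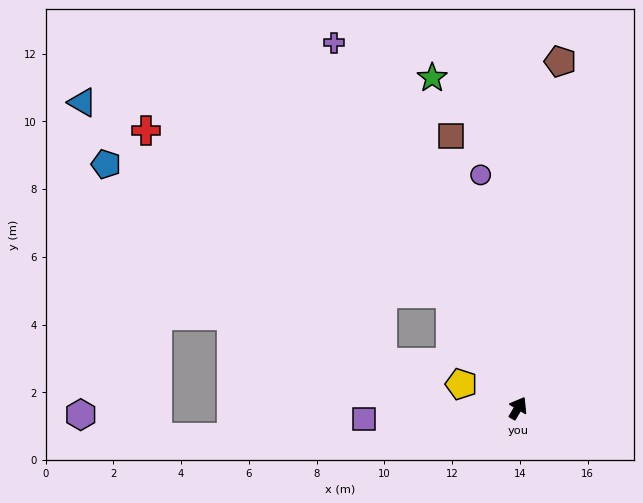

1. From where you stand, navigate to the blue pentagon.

blocked — turn left 61°, forward 3.9 m, then turn left 39°, forward 10.9 m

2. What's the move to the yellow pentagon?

turn left 98°, forward 1.8 m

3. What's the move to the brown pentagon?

turn left 24°, forward 10.3 m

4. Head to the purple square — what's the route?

turn left 125°, forward 4.5 m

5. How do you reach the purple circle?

turn left 40°, forward 7.0 m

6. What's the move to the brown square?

turn left 44°, forward 8.3 m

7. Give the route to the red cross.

blocked — turn left 61°, forward 3.9 m, then turn left 31°, forward 10.2 m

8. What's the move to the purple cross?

turn left 57°, forward 12.1 m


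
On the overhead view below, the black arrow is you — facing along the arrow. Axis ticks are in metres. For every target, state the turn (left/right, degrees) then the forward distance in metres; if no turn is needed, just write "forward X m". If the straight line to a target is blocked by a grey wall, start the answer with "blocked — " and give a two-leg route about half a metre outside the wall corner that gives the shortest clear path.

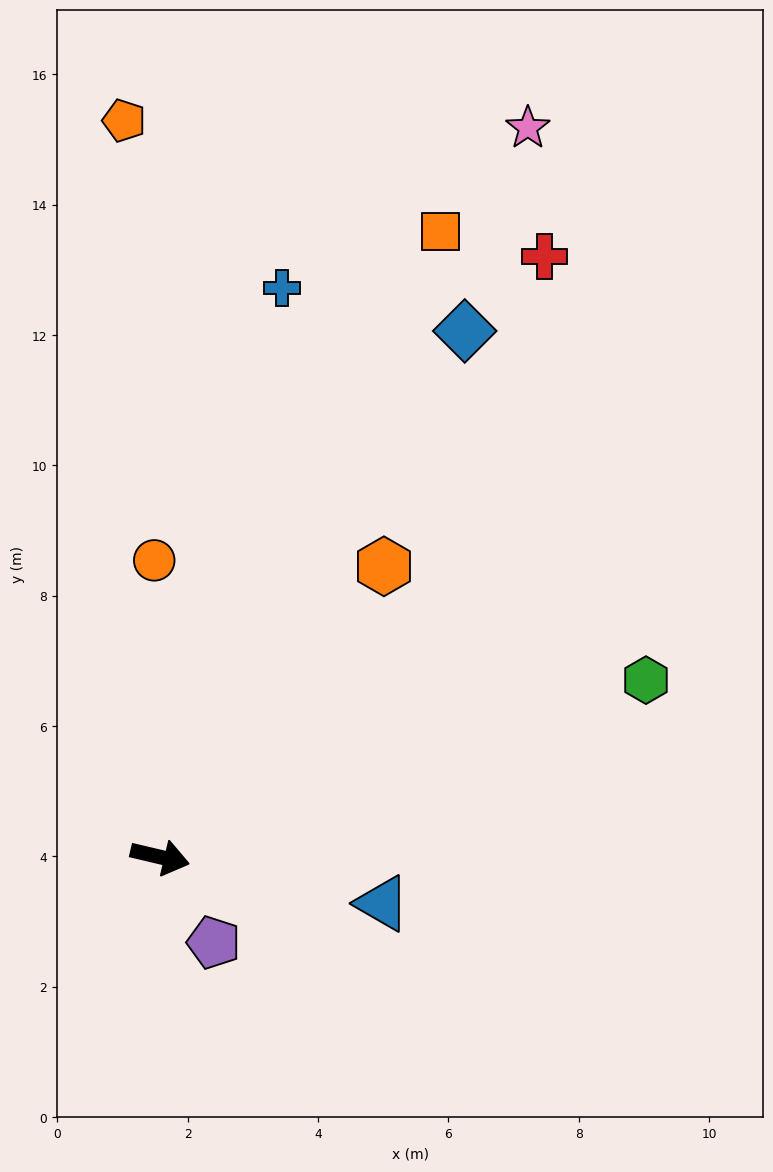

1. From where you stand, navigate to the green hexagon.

turn left 33°, forward 7.9 m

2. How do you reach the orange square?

turn left 79°, forward 10.5 m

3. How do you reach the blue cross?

turn left 91°, forward 8.9 m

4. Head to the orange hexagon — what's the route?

turn left 66°, forward 5.6 m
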